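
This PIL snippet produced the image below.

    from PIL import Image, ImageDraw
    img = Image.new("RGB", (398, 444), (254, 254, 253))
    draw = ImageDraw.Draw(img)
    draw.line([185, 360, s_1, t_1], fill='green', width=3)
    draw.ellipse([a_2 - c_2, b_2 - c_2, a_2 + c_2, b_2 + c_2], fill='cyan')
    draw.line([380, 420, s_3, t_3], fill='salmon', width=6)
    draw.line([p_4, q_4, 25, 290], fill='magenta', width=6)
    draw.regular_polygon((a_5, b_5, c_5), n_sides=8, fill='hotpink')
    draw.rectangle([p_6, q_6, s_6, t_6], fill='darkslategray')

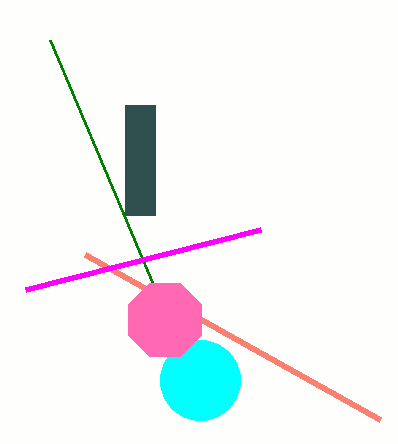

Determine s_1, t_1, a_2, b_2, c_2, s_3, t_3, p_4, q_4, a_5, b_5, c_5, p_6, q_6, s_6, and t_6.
s_1 = 50; t_1 = 40; a_2 = 200; b_2 = 380; c_2 = 40; s_3 = 85; t_3 = 255; p_4 = 260; q_4 = 230; a_5 = 165; b_5 = 320; c_5 = 40; p_6 = 125; q_6 = 105; s_6 = 155; t_6 = 215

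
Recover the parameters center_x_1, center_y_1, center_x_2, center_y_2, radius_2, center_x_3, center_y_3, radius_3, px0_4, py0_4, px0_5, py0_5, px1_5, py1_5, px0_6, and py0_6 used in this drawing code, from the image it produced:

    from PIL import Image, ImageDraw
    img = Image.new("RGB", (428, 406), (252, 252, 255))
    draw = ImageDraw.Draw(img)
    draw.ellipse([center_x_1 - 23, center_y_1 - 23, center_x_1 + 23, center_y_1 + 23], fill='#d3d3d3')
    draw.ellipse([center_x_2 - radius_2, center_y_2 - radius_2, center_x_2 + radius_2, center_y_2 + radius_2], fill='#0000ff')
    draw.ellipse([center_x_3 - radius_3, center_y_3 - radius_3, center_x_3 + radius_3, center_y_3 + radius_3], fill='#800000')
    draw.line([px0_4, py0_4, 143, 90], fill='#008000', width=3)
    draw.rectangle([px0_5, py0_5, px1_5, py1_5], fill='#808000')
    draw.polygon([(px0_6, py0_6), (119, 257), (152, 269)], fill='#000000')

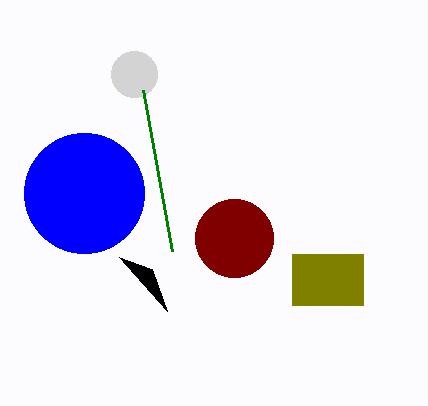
center_x_1 = 134, center_y_1 = 74, center_x_2 = 84, center_y_2 = 193, radius_2 = 60, center_x_3 = 234, center_y_3 = 238, radius_3 = 39, px0_4 = 172, py0_4 = 251, px0_5 = 292, py0_5 = 254, px1_5 = 363, py1_5 = 305, px0_6 = 167, py0_6 = 311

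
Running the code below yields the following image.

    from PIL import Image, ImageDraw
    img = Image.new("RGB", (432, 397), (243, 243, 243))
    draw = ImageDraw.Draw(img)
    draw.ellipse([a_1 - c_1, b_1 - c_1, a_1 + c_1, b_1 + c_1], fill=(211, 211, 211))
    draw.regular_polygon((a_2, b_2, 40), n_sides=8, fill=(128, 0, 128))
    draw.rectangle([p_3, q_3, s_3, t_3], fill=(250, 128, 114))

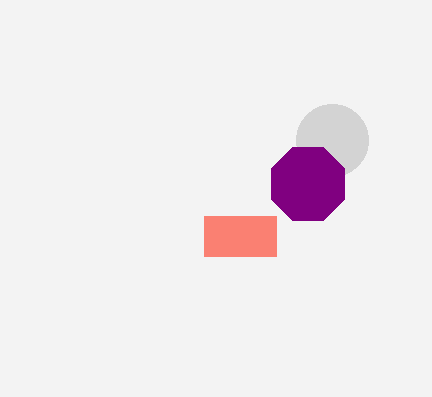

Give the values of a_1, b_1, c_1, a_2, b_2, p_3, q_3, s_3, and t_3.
a_1 = 332
b_1 = 140
c_1 = 36
a_2 = 308
b_2 = 184
p_3 = 204
q_3 = 216
s_3 = 276
t_3 = 256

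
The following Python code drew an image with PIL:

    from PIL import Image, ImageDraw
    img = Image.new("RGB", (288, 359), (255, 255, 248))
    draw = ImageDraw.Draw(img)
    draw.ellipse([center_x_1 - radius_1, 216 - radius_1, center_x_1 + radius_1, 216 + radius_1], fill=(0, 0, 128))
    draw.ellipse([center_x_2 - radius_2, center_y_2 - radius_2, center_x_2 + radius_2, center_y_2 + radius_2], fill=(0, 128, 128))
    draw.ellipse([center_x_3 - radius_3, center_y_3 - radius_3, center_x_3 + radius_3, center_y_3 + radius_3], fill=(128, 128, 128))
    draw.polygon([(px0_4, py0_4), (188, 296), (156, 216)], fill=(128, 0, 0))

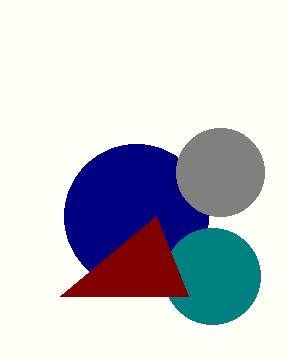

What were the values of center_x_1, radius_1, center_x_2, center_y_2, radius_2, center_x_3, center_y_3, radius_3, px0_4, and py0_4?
center_x_1 = 136
radius_1 = 72
center_x_2 = 212
center_y_2 = 276
radius_2 = 48
center_x_3 = 220
center_y_3 = 172
radius_3 = 44
px0_4 = 60
py0_4 = 296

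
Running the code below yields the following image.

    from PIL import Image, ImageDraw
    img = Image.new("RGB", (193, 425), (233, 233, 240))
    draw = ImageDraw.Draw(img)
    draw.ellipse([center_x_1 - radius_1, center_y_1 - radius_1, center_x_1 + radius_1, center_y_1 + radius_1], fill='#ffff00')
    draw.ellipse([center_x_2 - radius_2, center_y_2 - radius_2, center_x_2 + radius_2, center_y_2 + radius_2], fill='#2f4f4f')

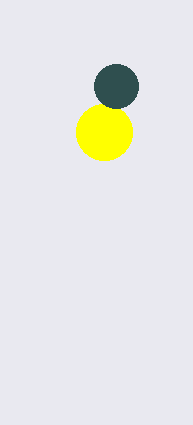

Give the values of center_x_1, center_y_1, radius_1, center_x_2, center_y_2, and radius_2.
center_x_1 = 104
center_y_1 = 132
radius_1 = 28
center_x_2 = 116
center_y_2 = 86
radius_2 = 22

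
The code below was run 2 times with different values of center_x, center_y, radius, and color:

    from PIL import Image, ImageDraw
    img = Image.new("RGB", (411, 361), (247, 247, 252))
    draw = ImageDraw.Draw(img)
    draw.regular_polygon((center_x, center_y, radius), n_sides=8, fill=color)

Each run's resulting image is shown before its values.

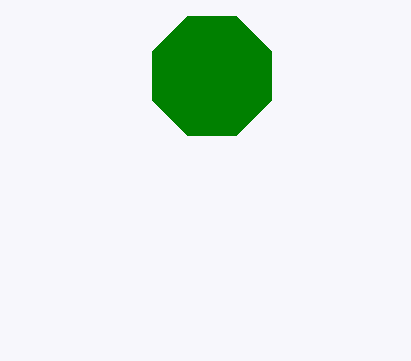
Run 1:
center_x = 212
center_y = 76
radius = 64
color = 'green'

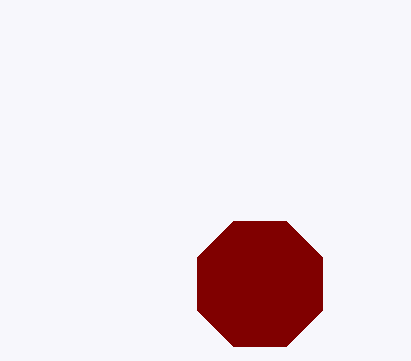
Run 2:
center_x = 260; center_y = 284; radius = 68; color = 'maroon'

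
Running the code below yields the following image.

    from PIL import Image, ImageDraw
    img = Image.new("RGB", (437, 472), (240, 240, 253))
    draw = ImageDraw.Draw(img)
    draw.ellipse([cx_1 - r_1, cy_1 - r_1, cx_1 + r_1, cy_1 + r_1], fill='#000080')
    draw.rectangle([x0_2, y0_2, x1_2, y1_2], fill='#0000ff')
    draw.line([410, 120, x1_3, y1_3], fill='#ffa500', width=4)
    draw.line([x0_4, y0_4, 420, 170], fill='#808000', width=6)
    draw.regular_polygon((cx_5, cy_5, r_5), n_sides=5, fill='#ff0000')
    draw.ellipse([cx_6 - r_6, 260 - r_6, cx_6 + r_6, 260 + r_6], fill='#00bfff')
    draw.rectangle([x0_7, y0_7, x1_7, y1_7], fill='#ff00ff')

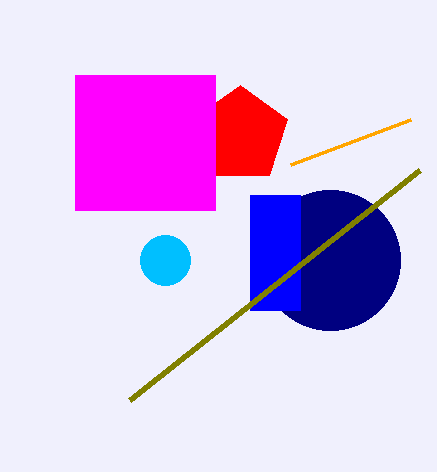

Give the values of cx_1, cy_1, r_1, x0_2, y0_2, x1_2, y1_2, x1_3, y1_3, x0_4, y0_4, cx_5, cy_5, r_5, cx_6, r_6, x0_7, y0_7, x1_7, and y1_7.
cx_1 = 330
cy_1 = 260
r_1 = 70
x0_2 = 250
y0_2 = 195
x1_2 = 300
y1_2 = 310
x1_3 = 290
y1_3 = 165
x0_4 = 130
y0_4 = 400
cx_5 = 240
cy_5 = 135
r_5 = 50
cx_6 = 165
r_6 = 25
x0_7 = 75
y0_7 = 75
x1_7 = 215
y1_7 = 210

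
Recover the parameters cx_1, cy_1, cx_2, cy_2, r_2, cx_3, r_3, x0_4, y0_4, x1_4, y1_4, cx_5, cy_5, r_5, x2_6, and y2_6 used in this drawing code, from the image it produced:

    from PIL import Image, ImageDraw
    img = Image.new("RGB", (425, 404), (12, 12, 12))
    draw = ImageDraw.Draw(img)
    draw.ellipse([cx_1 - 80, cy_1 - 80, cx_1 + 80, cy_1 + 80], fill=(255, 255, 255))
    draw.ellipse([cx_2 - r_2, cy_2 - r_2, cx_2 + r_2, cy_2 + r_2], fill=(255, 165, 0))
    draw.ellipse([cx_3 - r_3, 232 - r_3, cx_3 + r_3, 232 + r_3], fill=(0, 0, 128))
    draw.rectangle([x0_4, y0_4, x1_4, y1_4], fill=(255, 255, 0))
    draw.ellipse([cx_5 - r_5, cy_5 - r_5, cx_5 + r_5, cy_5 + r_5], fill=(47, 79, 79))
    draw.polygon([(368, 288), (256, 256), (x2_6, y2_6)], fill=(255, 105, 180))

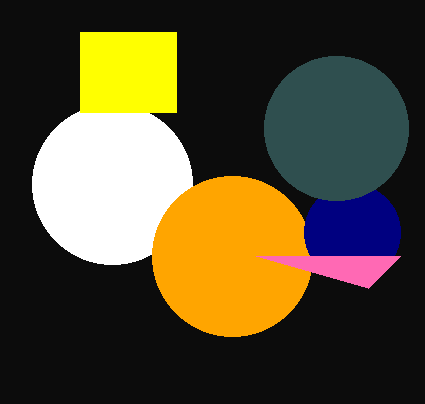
cx_1 = 112, cy_1 = 184, cx_2 = 232, cy_2 = 256, r_2 = 80, cx_3 = 352, r_3 = 48, x0_4 = 80, y0_4 = 32, x1_4 = 176, y1_4 = 112, cx_5 = 336, cy_5 = 128, r_5 = 72, x2_6 = 400, y2_6 = 256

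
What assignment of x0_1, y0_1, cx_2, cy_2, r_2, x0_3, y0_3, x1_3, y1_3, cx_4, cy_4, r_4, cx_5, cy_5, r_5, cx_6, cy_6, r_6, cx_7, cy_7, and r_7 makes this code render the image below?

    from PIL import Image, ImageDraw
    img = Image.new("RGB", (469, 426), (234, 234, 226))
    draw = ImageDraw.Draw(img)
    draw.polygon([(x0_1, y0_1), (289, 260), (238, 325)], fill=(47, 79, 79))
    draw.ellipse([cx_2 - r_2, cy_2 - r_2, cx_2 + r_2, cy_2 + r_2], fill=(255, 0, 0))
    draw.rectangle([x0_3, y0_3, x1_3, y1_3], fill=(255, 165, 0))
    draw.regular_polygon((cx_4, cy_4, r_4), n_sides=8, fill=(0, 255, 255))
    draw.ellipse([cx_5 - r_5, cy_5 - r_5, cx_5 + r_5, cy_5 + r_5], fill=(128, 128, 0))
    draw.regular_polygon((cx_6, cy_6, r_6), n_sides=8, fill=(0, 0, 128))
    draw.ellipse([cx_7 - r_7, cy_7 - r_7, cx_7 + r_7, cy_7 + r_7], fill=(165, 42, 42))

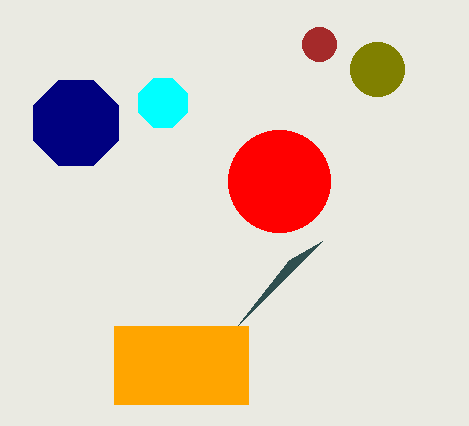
x0_1 = 322, y0_1 = 241, cx_2 = 279, cy_2 = 181, r_2 = 51, x0_3 = 114, y0_3 = 326, x1_3 = 248, y1_3 = 404, cx_4 = 163, cy_4 = 103, r_4 = 26, cx_5 = 377, cy_5 = 69, r_5 = 27, cx_6 = 76, cy_6 = 123, r_6 = 46, cx_7 = 319, cy_7 = 44, r_7 = 17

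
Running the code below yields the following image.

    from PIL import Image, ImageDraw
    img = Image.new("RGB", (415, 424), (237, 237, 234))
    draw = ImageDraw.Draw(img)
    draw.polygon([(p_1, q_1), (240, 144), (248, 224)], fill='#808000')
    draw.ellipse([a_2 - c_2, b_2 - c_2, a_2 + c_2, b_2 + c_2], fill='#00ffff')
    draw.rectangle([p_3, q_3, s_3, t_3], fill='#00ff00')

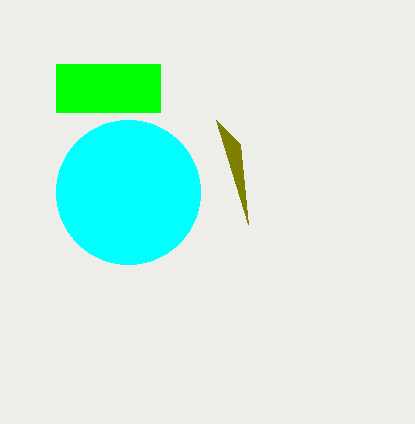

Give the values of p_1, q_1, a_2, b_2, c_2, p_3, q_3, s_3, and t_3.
p_1 = 216, q_1 = 120, a_2 = 128, b_2 = 192, c_2 = 72, p_3 = 56, q_3 = 64, s_3 = 160, t_3 = 112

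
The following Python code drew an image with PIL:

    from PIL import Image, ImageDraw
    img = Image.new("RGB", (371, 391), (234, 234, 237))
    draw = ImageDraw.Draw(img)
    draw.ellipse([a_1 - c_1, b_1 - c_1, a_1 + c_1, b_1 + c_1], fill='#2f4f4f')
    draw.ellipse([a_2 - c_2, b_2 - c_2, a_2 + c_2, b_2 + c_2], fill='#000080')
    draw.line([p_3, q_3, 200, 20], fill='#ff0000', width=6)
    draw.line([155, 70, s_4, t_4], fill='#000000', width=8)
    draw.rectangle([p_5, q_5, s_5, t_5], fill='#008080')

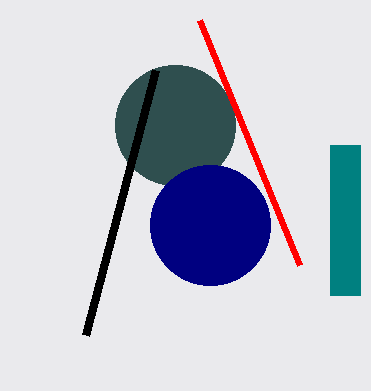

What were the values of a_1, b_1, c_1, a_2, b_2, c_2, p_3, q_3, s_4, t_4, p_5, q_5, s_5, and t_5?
a_1 = 175; b_1 = 125; c_1 = 60; a_2 = 210; b_2 = 225; c_2 = 60; p_3 = 300; q_3 = 265; s_4 = 85; t_4 = 335; p_5 = 330; q_5 = 145; s_5 = 360; t_5 = 295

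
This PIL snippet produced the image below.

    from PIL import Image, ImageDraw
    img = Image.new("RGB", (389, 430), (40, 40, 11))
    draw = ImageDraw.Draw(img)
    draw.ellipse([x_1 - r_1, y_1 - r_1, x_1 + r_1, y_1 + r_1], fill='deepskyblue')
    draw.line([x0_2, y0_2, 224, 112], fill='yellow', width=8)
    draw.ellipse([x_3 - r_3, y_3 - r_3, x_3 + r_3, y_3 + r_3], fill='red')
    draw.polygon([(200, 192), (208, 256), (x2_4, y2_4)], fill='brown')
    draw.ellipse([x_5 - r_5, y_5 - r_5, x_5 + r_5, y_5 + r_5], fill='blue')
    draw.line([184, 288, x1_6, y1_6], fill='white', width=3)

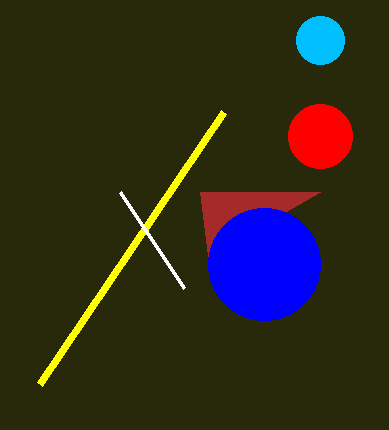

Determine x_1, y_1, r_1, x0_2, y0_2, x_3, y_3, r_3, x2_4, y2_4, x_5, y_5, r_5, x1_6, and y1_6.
x_1 = 320; y_1 = 40; r_1 = 24; x0_2 = 40; y0_2 = 384; x_3 = 320; y_3 = 136; r_3 = 32; x2_4 = 320; y2_4 = 192; x_5 = 264; y_5 = 264; r_5 = 56; x1_6 = 120; y1_6 = 192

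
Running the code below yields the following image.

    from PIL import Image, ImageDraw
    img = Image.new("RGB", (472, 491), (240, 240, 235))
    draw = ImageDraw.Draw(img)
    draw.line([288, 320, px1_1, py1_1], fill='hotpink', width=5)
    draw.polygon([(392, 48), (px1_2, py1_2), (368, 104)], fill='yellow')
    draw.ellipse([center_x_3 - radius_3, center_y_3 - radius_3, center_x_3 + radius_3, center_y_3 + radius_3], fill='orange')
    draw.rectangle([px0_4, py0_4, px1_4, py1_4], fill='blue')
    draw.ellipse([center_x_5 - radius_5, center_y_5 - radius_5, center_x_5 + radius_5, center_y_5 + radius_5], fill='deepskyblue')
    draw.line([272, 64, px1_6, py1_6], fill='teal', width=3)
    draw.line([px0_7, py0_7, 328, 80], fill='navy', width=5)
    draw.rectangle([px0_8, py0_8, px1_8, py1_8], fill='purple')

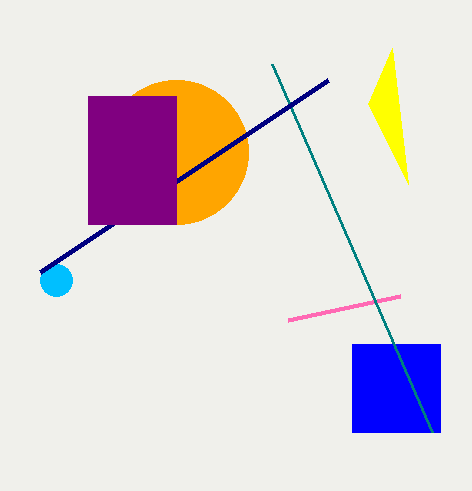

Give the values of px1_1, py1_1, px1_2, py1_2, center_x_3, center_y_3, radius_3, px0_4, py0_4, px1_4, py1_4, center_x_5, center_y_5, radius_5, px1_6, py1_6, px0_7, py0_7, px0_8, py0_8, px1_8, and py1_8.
px1_1 = 400
py1_1 = 296
px1_2 = 408
py1_2 = 184
center_x_3 = 176
center_y_3 = 152
radius_3 = 72
px0_4 = 352
py0_4 = 344
px1_4 = 440
py1_4 = 432
center_x_5 = 56
center_y_5 = 280
radius_5 = 16
px1_6 = 432
py1_6 = 432
px0_7 = 40
py0_7 = 272
px0_8 = 88
py0_8 = 96
px1_8 = 176
py1_8 = 224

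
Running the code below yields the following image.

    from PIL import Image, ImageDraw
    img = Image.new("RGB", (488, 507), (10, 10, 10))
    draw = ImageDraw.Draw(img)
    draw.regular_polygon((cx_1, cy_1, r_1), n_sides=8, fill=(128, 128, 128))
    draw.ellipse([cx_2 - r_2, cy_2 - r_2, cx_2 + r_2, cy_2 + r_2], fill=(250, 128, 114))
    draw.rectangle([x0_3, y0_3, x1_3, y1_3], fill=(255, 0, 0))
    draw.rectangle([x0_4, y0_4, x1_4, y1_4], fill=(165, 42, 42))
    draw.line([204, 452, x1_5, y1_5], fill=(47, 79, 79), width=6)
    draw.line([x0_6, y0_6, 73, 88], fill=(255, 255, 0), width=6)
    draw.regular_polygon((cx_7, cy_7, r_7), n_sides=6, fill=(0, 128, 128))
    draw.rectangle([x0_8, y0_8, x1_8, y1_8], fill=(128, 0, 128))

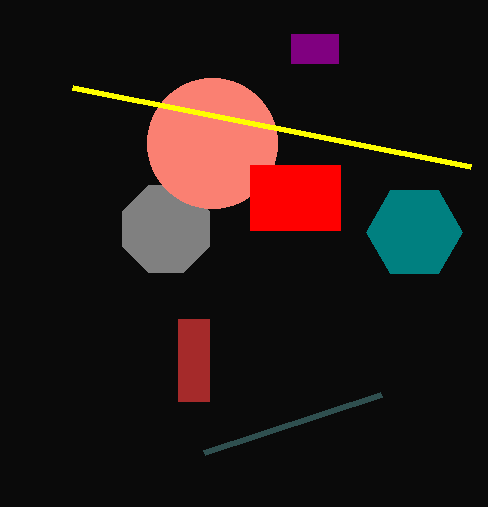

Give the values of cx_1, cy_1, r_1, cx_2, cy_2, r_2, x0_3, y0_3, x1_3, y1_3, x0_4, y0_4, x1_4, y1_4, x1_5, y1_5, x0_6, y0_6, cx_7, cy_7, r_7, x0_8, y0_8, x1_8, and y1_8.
cx_1 = 166, cy_1 = 229, r_1 = 47, cx_2 = 212, cy_2 = 143, r_2 = 65, x0_3 = 250, y0_3 = 165, x1_3 = 340, y1_3 = 230, x0_4 = 178, y0_4 = 319, x1_4 = 209, y1_4 = 401, x1_5 = 381, y1_5 = 394, x0_6 = 471, y0_6 = 167, cx_7 = 414, cy_7 = 232, r_7 = 48, x0_8 = 291, y0_8 = 34, x1_8 = 338, y1_8 = 63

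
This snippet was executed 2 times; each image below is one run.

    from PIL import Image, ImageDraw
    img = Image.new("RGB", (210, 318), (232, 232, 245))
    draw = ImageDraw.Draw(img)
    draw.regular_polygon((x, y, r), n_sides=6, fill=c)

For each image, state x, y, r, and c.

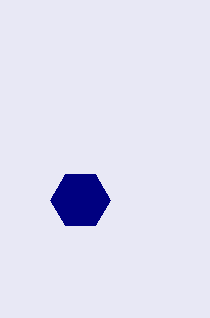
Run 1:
x = 80
y = 200
r = 30
c = 'navy'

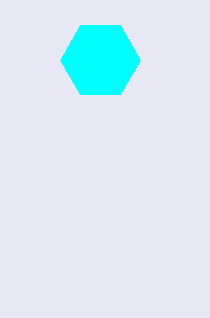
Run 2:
x = 100
y = 60
r = 40
c = 'cyan'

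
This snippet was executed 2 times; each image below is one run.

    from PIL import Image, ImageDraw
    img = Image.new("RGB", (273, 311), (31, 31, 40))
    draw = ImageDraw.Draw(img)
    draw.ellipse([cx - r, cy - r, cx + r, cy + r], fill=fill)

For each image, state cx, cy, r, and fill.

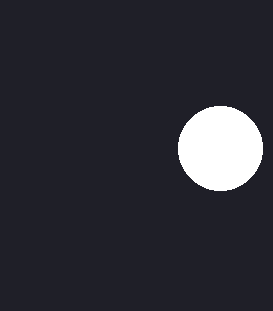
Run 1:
cx = 220, cy = 148, r = 42, fill = 'white'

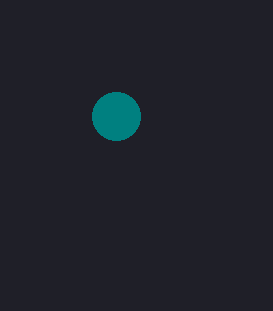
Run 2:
cx = 116
cy = 116
r = 24
fill = 'teal'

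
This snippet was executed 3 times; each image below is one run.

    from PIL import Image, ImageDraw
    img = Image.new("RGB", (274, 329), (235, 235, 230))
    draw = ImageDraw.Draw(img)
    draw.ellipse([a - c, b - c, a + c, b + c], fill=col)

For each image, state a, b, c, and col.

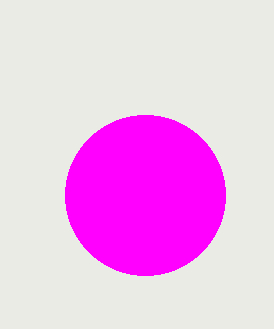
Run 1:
a = 145, b = 195, c = 80, col = 'magenta'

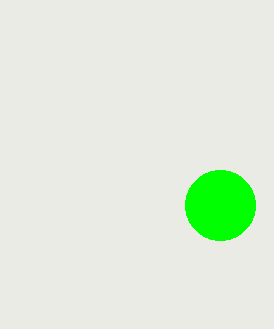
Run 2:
a = 220, b = 205, c = 35, col = 'lime'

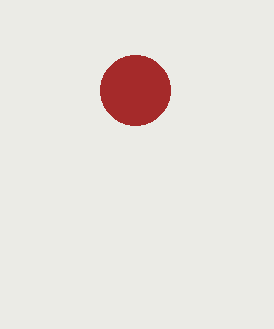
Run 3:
a = 135
b = 90
c = 35
col = 'brown'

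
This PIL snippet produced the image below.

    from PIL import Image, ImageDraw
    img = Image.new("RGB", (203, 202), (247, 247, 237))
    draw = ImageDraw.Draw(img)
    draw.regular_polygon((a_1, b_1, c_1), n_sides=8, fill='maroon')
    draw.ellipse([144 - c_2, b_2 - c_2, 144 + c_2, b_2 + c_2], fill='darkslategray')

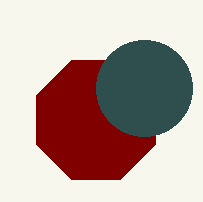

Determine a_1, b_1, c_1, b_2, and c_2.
a_1 = 96
b_1 = 120
c_1 = 64
b_2 = 88
c_2 = 48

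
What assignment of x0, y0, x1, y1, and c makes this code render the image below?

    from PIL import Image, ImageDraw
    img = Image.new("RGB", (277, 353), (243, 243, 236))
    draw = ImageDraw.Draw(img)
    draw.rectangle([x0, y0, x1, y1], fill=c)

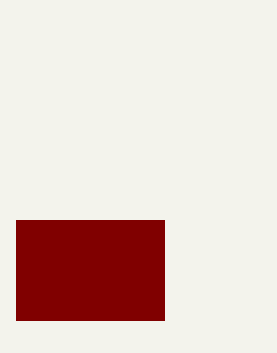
x0 = 16; y0 = 220; x1 = 164; y1 = 320; c = 'maroon'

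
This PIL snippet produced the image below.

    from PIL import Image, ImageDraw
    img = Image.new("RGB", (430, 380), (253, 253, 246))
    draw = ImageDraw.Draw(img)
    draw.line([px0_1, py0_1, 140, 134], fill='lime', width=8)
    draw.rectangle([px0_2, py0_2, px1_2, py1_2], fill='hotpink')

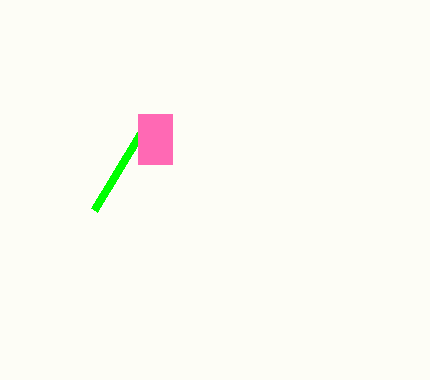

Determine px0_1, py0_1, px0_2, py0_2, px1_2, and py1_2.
px0_1 = 94
py0_1 = 210
px0_2 = 138
py0_2 = 114
px1_2 = 172
py1_2 = 164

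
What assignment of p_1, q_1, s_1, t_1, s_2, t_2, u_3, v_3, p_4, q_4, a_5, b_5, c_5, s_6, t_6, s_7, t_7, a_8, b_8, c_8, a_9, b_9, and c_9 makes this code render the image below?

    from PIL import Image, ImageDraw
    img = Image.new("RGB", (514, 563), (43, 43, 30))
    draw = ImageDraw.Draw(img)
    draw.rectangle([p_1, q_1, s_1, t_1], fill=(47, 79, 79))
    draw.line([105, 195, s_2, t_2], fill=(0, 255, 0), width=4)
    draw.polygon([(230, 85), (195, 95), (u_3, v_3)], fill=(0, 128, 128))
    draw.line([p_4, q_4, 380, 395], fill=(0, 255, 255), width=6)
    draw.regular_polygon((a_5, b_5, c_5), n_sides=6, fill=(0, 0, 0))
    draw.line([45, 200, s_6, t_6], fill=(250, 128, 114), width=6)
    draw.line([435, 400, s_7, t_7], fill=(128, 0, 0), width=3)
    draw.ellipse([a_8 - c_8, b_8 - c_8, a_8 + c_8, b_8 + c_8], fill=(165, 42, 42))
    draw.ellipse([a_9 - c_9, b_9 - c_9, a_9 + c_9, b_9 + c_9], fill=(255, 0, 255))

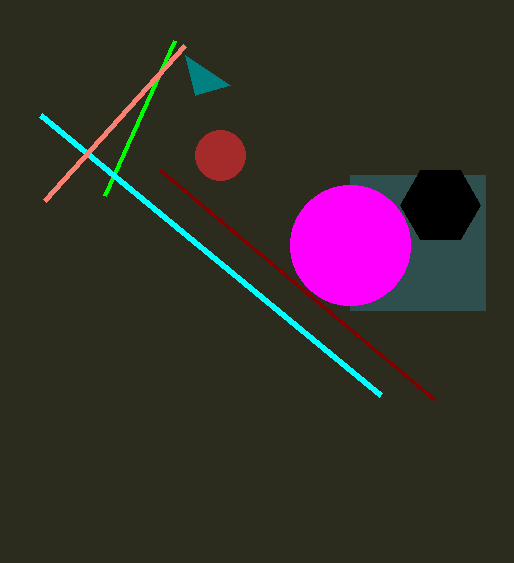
p_1 = 350
q_1 = 175
s_1 = 485
t_1 = 310
s_2 = 175
t_2 = 40
u_3 = 185
v_3 = 55
p_4 = 40
q_4 = 115
a_5 = 440
b_5 = 205
c_5 = 40
s_6 = 185
t_6 = 45
s_7 = 160
t_7 = 170
a_8 = 220
b_8 = 155
c_8 = 25
a_9 = 350
b_9 = 245
c_9 = 60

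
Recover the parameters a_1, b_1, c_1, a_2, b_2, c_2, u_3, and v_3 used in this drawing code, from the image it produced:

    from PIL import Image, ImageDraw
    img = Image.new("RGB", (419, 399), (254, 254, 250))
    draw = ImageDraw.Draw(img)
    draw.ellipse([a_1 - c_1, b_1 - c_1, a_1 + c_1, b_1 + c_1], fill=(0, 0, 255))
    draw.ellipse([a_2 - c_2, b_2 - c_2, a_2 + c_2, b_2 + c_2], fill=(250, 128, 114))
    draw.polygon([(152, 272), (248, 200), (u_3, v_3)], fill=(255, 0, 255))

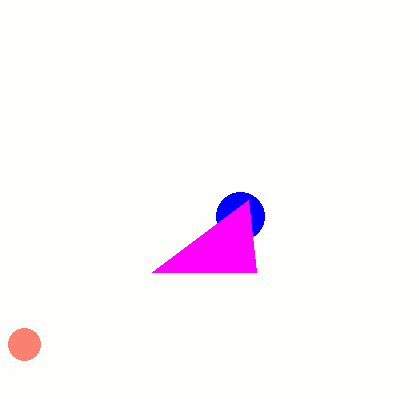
a_1 = 240, b_1 = 216, c_1 = 24, a_2 = 24, b_2 = 344, c_2 = 16, u_3 = 256, v_3 = 272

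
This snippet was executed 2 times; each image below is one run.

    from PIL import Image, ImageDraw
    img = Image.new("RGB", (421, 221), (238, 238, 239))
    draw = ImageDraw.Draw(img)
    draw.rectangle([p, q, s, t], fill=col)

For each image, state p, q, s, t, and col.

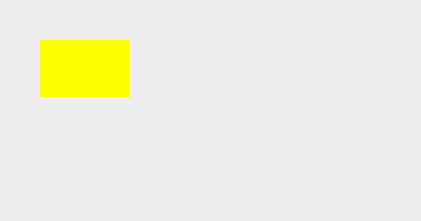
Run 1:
p = 40; q = 40; s = 128; t = 96; col = 'yellow'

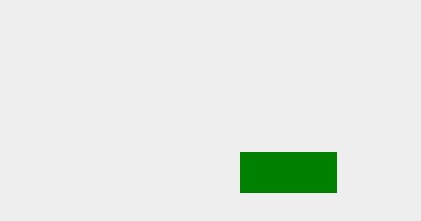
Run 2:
p = 240, q = 152, s = 336, t = 192, col = 'green'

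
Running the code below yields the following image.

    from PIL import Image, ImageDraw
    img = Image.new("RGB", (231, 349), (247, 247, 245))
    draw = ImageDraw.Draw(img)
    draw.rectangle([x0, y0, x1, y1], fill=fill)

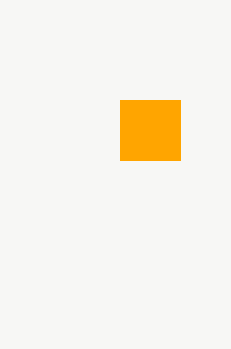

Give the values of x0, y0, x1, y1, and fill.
x0 = 120
y0 = 100
x1 = 180
y1 = 160
fill = 'orange'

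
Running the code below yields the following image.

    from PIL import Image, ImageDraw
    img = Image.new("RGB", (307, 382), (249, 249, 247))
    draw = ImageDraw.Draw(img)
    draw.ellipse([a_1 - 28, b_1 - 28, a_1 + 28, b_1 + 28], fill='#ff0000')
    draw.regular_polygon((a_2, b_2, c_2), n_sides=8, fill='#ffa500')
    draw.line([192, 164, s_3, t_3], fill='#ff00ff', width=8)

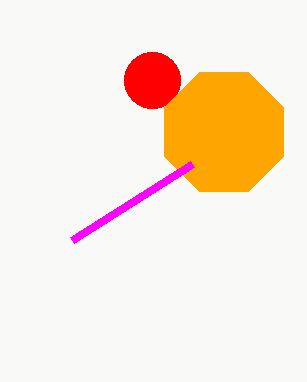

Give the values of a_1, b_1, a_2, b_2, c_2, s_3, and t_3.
a_1 = 152
b_1 = 80
a_2 = 224
b_2 = 132
c_2 = 64
s_3 = 72
t_3 = 240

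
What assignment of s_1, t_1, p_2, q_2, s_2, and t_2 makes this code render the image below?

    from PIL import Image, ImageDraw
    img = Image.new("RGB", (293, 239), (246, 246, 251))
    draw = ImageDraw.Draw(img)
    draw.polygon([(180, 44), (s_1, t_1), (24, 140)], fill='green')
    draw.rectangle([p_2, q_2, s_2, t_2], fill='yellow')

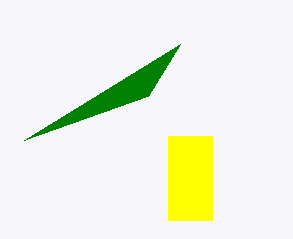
s_1 = 148
t_1 = 96
p_2 = 168
q_2 = 136
s_2 = 212
t_2 = 220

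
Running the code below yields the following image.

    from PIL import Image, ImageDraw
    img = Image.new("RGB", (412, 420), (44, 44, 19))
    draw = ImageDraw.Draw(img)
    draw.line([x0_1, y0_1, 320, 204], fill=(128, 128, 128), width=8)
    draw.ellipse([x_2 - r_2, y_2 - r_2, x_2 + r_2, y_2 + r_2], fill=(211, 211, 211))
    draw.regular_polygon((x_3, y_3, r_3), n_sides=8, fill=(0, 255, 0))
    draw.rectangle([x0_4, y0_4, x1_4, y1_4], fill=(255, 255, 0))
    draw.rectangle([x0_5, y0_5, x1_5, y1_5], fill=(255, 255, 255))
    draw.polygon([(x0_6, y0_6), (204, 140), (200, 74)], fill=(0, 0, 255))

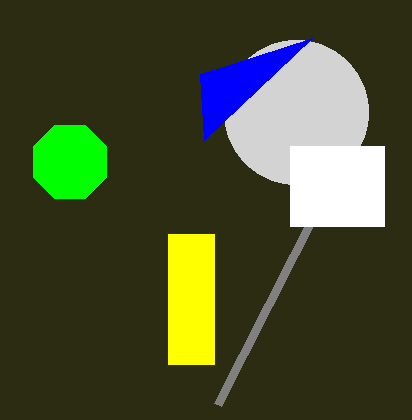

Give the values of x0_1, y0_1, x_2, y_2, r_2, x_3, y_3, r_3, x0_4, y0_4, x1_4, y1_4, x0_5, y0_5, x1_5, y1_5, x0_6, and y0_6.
x0_1 = 218, y0_1 = 404, x_2 = 296, y_2 = 112, r_2 = 72, x_3 = 70, y_3 = 162, r_3 = 40, x0_4 = 168, y0_4 = 234, x1_4 = 214, y1_4 = 364, x0_5 = 290, y0_5 = 146, x1_5 = 384, y1_5 = 226, x0_6 = 312, y0_6 = 38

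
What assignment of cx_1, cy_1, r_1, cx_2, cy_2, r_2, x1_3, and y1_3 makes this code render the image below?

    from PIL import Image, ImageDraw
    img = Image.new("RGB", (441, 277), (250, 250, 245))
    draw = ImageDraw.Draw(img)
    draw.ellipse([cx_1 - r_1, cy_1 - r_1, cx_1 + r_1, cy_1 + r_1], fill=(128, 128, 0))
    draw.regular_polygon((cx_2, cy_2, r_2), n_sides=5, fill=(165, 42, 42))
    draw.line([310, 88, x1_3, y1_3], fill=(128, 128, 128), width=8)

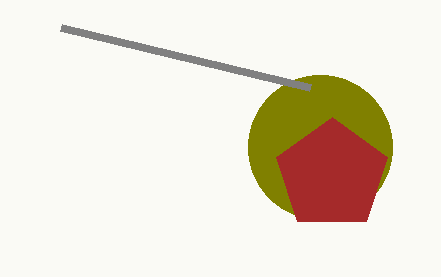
cx_1 = 320, cy_1 = 147, r_1 = 72, cx_2 = 332, cy_2 = 175, r_2 = 58, x1_3 = 61, y1_3 = 28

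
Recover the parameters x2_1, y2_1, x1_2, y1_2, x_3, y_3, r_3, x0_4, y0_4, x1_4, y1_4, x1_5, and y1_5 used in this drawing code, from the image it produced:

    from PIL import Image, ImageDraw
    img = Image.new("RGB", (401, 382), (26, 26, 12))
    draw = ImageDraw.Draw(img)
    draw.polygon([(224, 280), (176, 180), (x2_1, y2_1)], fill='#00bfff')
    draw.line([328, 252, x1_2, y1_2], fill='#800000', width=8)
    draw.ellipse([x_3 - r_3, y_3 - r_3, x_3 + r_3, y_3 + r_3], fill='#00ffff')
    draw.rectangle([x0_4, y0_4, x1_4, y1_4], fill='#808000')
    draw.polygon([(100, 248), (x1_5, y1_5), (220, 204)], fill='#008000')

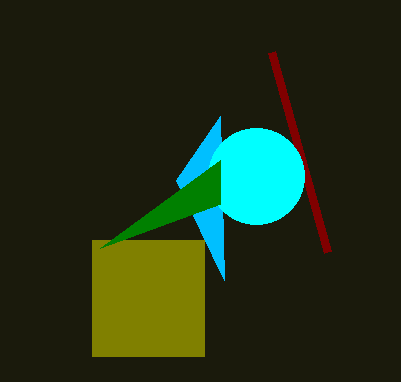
x2_1 = 220, y2_1 = 116, x1_2 = 272, y1_2 = 52, x_3 = 256, y_3 = 176, r_3 = 48, x0_4 = 92, y0_4 = 240, x1_4 = 204, y1_4 = 356, x1_5 = 220, y1_5 = 160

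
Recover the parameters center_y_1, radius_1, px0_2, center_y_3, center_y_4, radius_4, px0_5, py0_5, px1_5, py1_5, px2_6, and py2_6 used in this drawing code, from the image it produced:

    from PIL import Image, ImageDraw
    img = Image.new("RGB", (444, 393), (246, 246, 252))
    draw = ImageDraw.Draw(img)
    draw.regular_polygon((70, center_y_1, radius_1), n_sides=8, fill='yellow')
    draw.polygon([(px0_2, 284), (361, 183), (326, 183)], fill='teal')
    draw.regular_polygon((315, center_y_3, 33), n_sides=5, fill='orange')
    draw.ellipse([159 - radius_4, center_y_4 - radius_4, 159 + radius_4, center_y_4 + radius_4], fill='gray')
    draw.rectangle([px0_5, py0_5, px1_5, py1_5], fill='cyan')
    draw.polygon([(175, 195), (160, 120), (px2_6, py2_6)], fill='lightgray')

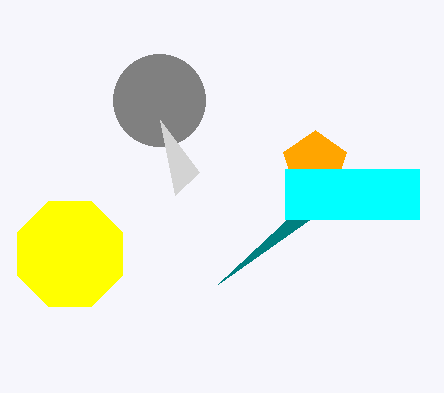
center_y_1 = 254
radius_1 = 57
px0_2 = 218
center_y_3 = 163
center_y_4 = 100
radius_4 = 46
px0_5 = 285
py0_5 = 169
px1_5 = 419
py1_5 = 219
px2_6 = 199
py2_6 = 172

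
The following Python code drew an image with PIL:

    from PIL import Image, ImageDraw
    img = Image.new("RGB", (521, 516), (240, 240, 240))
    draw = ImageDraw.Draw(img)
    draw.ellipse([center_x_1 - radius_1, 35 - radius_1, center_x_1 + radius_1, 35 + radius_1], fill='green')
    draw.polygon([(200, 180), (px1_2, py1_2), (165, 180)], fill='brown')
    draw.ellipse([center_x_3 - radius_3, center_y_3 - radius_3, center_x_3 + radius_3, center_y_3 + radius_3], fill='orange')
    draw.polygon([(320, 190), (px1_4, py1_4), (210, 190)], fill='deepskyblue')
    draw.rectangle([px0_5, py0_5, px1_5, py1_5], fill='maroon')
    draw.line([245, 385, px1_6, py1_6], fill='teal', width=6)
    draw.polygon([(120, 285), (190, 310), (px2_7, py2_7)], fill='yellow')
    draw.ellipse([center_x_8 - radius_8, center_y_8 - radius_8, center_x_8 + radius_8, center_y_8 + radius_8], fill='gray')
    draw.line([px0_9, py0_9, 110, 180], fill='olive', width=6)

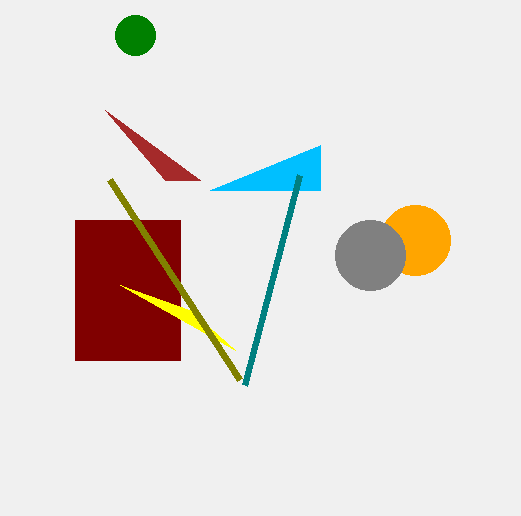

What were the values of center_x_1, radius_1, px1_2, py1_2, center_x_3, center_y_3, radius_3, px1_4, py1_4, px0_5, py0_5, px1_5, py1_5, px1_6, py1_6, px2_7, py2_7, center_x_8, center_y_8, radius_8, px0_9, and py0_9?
center_x_1 = 135; radius_1 = 20; px1_2 = 105; py1_2 = 110; center_x_3 = 415; center_y_3 = 240; radius_3 = 35; px1_4 = 320; py1_4 = 145; px0_5 = 75; py0_5 = 220; px1_5 = 180; py1_5 = 360; px1_6 = 300; py1_6 = 175; px2_7 = 235; py2_7 = 350; center_x_8 = 370; center_y_8 = 255; radius_8 = 35; px0_9 = 240; py0_9 = 380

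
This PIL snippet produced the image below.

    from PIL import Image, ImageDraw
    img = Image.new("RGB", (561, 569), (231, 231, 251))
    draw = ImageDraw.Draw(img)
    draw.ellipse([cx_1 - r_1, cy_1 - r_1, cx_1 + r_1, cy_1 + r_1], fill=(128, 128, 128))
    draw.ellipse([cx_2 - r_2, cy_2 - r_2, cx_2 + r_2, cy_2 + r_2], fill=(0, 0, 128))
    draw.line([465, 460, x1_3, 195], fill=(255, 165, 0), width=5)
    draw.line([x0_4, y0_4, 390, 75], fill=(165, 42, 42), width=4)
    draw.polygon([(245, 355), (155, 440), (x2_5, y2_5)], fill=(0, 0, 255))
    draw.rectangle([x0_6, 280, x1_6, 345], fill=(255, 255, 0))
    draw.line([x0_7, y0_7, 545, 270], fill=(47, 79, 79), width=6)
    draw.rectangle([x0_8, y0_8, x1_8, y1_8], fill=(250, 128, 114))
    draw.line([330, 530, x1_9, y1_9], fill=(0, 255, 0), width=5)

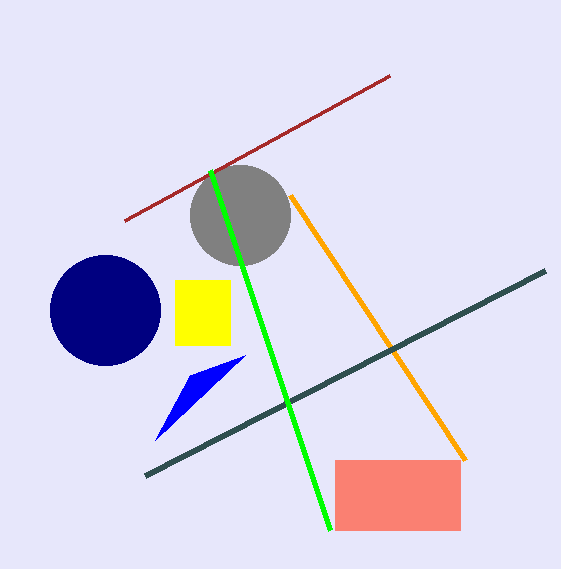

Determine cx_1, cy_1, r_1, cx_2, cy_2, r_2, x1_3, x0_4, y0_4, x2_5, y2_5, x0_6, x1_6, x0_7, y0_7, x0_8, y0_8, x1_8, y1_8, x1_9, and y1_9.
cx_1 = 240, cy_1 = 215, r_1 = 50, cx_2 = 105, cy_2 = 310, r_2 = 55, x1_3 = 290, x0_4 = 125, y0_4 = 220, x2_5 = 190, y2_5 = 375, x0_6 = 175, x1_6 = 230, x0_7 = 145, y0_7 = 475, x0_8 = 335, y0_8 = 460, x1_8 = 460, y1_8 = 530, x1_9 = 210, y1_9 = 170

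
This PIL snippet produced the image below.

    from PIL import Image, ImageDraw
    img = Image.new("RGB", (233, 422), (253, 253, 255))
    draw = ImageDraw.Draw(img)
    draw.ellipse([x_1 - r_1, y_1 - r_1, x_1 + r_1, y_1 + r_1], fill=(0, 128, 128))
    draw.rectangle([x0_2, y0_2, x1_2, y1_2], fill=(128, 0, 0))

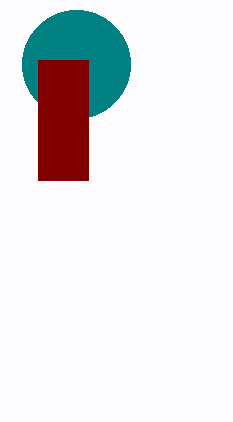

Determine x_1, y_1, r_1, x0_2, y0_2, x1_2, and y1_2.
x_1 = 76
y_1 = 64
r_1 = 54
x0_2 = 38
y0_2 = 60
x1_2 = 88
y1_2 = 180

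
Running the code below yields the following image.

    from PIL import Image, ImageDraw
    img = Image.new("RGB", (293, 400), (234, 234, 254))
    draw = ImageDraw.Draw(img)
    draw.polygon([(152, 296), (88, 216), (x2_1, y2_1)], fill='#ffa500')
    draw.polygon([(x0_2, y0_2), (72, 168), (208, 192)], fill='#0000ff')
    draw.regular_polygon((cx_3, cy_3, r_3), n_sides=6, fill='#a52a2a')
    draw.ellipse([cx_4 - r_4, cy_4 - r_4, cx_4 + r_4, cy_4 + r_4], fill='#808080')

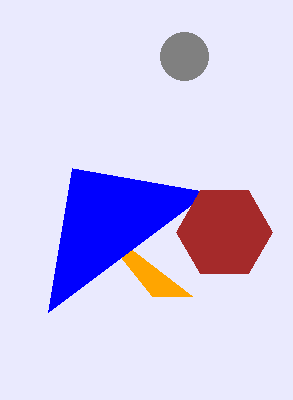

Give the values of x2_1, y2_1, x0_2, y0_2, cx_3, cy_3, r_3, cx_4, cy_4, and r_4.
x2_1 = 192, y2_1 = 296, x0_2 = 48, y0_2 = 312, cx_3 = 224, cy_3 = 232, r_3 = 48, cx_4 = 184, cy_4 = 56, r_4 = 24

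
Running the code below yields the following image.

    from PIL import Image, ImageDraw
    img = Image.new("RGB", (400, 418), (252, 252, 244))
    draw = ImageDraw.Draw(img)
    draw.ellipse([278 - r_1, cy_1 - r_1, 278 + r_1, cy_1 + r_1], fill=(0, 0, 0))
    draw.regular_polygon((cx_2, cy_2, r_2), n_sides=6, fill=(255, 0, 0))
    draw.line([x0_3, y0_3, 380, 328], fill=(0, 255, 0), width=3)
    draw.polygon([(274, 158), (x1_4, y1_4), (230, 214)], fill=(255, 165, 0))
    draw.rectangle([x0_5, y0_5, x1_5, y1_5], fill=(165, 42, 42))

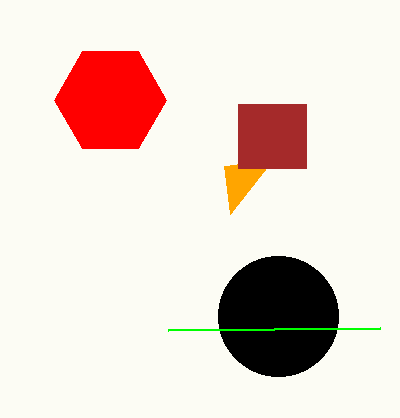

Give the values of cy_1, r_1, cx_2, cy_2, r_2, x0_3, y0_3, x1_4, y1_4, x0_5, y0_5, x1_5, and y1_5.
cy_1 = 316; r_1 = 60; cx_2 = 110; cy_2 = 100; r_2 = 56; x0_3 = 168; y0_3 = 330; x1_4 = 224; y1_4 = 166; x0_5 = 238; y0_5 = 104; x1_5 = 306; y1_5 = 168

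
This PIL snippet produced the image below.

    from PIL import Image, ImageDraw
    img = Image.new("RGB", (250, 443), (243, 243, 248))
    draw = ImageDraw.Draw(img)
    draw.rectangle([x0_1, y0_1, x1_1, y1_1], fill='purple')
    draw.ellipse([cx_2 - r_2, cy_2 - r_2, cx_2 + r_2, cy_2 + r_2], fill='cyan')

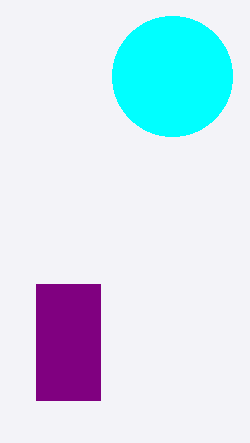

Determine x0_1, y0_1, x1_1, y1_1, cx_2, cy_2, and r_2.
x0_1 = 36
y0_1 = 284
x1_1 = 100
y1_1 = 400
cx_2 = 172
cy_2 = 76
r_2 = 60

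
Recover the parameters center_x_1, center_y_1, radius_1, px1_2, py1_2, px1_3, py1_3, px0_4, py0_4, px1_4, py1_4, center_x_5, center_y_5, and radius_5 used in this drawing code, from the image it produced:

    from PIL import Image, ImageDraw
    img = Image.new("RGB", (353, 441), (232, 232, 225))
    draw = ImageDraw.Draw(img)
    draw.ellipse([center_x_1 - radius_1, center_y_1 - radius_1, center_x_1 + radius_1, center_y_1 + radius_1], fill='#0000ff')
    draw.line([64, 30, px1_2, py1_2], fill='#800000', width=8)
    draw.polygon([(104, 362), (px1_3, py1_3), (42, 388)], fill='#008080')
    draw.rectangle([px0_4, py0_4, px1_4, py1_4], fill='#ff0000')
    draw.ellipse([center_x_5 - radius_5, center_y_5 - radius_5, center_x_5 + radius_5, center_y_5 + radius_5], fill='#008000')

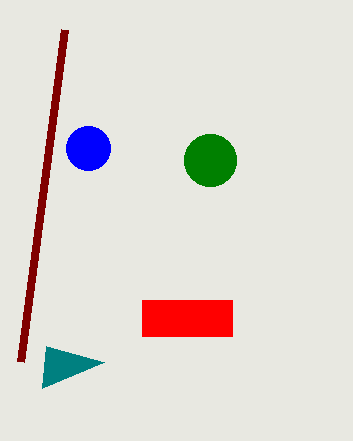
center_x_1 = 88, center_y_1 = 148, radius_1 = 22, px1_2 = 20, py1_2 = 362, px1_3 = 46, py1_3 = 346, px0_4 = 142, py0_4 = 300, px1_4 = 232, py1_4 = 336, center_x_5 = 210, center_y_5 = 160, radius_5 = 26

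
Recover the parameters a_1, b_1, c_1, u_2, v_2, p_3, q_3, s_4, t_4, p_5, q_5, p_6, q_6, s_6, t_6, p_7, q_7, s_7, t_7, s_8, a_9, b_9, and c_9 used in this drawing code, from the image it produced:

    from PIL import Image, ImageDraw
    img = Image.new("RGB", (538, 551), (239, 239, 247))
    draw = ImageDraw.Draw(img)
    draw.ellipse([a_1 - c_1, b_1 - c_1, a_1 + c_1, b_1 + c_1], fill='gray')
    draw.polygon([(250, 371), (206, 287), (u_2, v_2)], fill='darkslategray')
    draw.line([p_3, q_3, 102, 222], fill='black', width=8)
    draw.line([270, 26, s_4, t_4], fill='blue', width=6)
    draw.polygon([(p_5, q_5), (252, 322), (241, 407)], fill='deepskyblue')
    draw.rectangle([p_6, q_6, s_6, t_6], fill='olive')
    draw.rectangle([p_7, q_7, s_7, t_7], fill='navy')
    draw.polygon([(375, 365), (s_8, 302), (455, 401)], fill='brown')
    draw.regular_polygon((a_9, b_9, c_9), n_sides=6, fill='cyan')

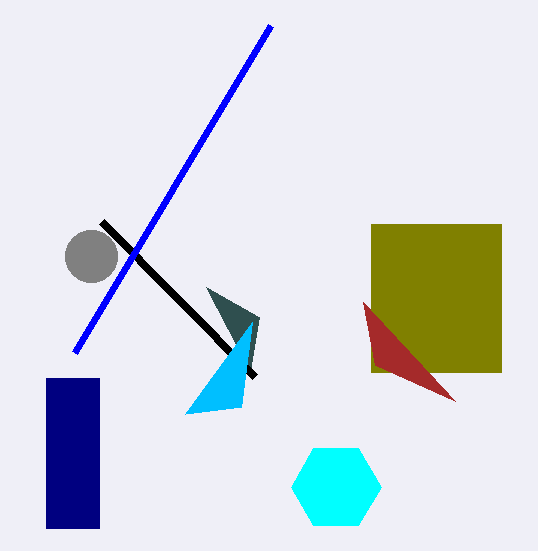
a_1 = 91, b_1 = 256, c_1 = 26, u_2 = 259, v_2 = 317, p_3 = 255, q_3 = 377, s_4 = 74, t_4 = 353, p_5 = 185, q_5 = 414, p_6 = 371, q_6 = 224, s_6 = 501, t_6 = 372, p_7 = 46, q_7 = 378, s_7 = 99, t_7 = 528, s_8 = 363, a_9 = 336, b_9 = 487, c_9 = 45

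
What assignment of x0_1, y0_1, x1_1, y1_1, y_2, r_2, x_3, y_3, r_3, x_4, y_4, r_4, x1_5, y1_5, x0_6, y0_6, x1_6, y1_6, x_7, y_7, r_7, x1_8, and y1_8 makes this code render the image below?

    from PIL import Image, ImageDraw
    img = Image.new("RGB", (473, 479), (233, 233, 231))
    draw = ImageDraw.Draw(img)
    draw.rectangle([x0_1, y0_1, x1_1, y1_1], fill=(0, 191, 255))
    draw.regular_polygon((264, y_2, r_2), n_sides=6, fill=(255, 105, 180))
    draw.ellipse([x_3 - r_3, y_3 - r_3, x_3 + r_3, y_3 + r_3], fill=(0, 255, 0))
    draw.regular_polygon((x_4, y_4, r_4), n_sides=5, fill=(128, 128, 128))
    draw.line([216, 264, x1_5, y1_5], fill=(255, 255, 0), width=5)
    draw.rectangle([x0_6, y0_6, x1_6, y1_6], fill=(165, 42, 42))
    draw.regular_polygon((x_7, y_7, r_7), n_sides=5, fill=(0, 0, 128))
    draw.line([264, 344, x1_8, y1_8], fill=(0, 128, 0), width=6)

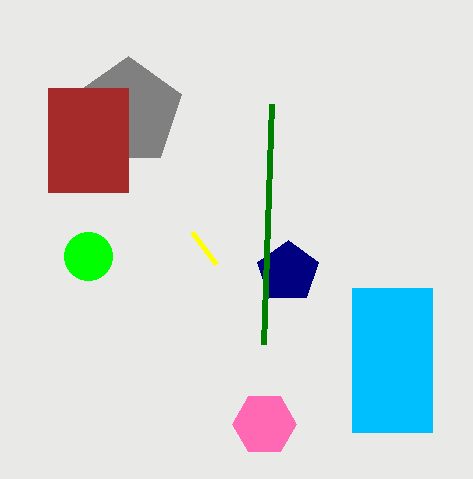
x0_1 = 352
y0_1 = 288
x1_1 = 432
y1_1 = 432
y_2 = 424
r_2 = 32
x_3 = 88
y_3 = 256
r_3 = 24
x_4 = 128
y_4 = 112
r_4 = 56
x1_5 = 192
y1_5 = 232
x0_6 = 48
y0_6 = 88
x1_6 = 128
y1_6 = 192
x_7 = 288
y_7 = 272
r_7 = 32
x1_8 = 272
y1_8 = 104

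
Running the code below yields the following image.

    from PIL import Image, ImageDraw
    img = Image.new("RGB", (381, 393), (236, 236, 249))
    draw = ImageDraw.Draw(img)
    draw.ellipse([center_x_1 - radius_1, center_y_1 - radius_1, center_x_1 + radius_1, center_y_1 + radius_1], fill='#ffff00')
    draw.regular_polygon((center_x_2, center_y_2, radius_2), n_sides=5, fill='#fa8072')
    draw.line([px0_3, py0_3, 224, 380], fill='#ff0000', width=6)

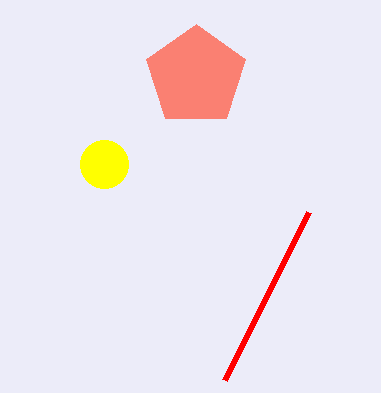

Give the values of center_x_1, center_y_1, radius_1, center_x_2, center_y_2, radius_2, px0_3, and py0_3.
center_x_1 = 104, center_y_1 = 164, radius_1 = 24, center_x_2 = 196, center_y_2 = 76, radius_2 = 52, px0_3 = 308, py0_3 = 212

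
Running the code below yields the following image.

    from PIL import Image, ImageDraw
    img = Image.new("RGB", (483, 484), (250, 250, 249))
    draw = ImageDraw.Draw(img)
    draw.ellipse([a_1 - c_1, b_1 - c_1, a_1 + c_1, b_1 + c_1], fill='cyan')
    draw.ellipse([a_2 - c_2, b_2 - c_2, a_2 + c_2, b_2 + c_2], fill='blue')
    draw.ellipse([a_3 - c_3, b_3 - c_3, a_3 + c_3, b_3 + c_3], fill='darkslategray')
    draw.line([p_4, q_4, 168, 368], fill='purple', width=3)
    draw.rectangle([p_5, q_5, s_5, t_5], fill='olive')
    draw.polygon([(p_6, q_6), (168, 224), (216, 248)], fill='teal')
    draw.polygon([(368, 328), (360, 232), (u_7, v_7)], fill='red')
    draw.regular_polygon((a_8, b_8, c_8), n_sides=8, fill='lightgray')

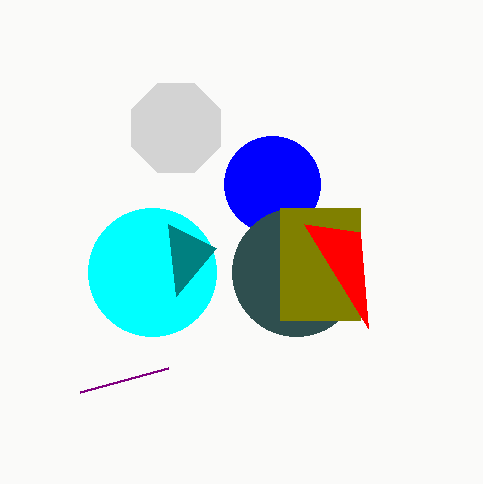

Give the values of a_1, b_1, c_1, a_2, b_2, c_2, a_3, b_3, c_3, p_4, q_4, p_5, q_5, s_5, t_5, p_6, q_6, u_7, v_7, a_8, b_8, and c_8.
a_1 = 152, b_1 = 272, c_1 = 64, a_2 = 272, b_2 = 184, c_2 = 48, a_3 = 296, b_3 = 272, c_3 = 64, p_4 = 80, q_4 = 392, p_5 = 280, q_5 = 208, s_5 = 360, t_5 = 320, p_6 = 176, q_6 = 296, u_7 = 304, v_7 = 224, a_8 = 176, b_8 = 128, c_8 = 48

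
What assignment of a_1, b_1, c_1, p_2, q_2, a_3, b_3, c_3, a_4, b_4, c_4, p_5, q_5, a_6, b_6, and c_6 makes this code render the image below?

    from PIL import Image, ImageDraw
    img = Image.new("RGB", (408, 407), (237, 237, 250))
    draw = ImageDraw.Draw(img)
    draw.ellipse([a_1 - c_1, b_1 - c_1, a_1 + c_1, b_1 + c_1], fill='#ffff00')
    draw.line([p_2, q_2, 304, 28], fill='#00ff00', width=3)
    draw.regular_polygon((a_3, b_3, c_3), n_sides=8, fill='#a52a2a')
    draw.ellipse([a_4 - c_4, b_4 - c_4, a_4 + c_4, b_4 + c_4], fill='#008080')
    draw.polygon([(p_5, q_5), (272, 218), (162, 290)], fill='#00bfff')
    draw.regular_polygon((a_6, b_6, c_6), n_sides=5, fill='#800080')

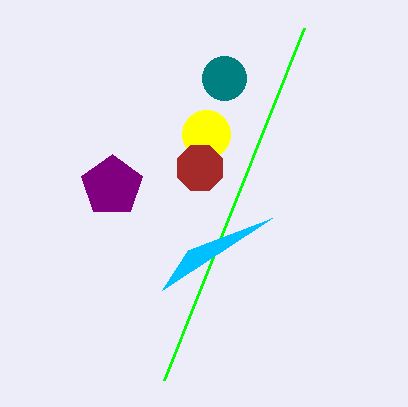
a_1 = 206, b_1 = 134, c_1 = 24, p_2 = 164, q_2 = 380, a_3 = 200, b_3 = 168, c_3 = 24, a_4 = 224, b_4 = 78, c_4 = 22, p_5 = 188, q_5 = 250, a_6 = 112, b_6 = 186, c_6 = 32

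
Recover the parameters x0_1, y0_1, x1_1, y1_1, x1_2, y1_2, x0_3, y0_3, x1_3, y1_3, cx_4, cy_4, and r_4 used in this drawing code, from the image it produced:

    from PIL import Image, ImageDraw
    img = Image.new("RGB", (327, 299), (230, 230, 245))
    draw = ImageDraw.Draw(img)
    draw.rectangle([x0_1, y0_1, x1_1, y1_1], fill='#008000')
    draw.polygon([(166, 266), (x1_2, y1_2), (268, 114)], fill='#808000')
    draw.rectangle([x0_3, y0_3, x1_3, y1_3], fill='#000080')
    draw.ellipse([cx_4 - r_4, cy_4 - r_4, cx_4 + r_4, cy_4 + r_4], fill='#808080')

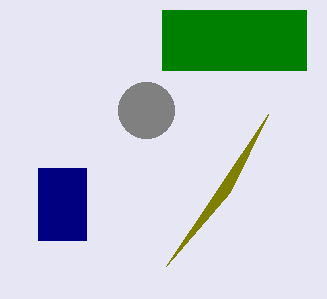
x0_1 = 162
y0_1 = 10
x1_1 = 306
y1_1 = 70
x1_2 = 230
y1_2 = 192
x0_3 = 38
y0_3 = 168
x1_3 = 86
y1_3 = 240
cx_4 = 146
cy_4 = 110
r_4 = 28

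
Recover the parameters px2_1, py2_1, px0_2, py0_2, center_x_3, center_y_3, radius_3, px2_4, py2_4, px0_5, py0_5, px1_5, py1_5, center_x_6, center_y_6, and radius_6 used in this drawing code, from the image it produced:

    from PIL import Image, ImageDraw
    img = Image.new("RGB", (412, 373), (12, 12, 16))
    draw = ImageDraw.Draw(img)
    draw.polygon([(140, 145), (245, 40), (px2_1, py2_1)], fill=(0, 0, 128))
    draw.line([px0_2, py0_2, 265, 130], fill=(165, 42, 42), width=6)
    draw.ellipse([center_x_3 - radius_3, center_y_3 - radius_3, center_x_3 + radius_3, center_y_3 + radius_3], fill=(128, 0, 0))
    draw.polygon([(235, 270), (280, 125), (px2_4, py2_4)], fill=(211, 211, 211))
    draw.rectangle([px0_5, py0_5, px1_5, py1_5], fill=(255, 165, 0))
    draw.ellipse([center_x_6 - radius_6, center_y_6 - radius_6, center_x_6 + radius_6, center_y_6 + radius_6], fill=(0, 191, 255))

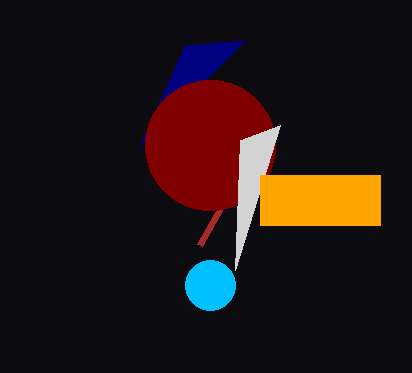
px2_1 = 185
py2_1 = 45
px0_2 = 200
py0_2 = 245
center_x_3 = 210
center_y_3 = 145
radius_3 = 65
px2_4 = 240
py2_4 = 140
px0_5 = 260
py0_5 = 175
px1_5 = 380
py1_5 = 225
center_x_6 = 210
center_y_6 = 285
radius_6 = 25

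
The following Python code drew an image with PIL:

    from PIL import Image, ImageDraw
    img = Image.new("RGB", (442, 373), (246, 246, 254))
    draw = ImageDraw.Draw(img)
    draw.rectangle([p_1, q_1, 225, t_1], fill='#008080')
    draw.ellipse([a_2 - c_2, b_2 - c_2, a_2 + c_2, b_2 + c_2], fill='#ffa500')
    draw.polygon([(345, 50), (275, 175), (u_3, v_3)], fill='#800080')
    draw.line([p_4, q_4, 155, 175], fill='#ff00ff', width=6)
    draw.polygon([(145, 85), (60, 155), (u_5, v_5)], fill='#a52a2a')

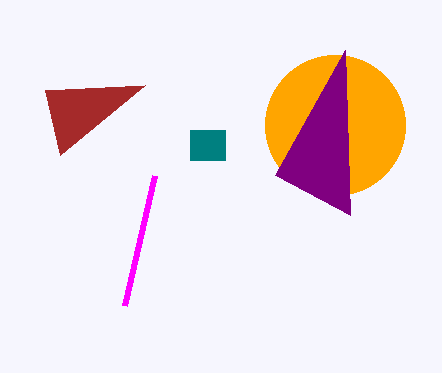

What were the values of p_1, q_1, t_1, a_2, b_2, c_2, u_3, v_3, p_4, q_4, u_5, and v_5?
p_1 = 190
q_1 = 130
t_1 = 160
a_2 = 335
b_2 = 125
c_2 = 70
u_3 = 350
v_3 = 215
p_4 = 125
q_4 = 305
u_5 = 45
v_5 = 90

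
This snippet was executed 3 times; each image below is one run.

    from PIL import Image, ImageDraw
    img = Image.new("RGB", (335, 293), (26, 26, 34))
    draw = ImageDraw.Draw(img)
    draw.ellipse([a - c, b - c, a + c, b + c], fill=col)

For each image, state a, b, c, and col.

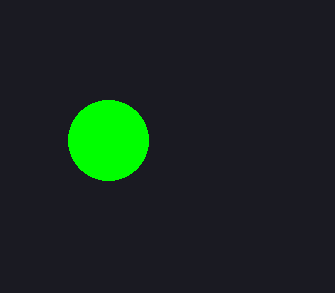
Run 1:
a = 108, b = 140, c = 40, col = 'lime'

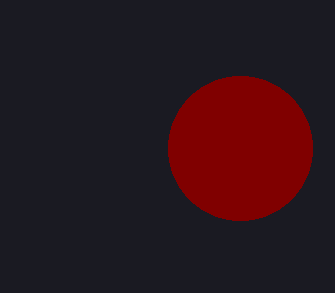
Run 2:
a = 240; b = 148; c = 72; col = 'maroon'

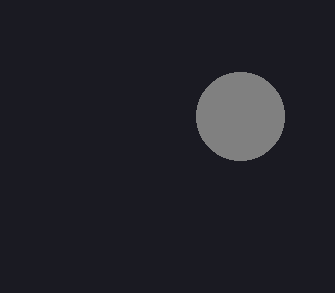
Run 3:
a = 240
b = 116
c = 44
col = 'gray'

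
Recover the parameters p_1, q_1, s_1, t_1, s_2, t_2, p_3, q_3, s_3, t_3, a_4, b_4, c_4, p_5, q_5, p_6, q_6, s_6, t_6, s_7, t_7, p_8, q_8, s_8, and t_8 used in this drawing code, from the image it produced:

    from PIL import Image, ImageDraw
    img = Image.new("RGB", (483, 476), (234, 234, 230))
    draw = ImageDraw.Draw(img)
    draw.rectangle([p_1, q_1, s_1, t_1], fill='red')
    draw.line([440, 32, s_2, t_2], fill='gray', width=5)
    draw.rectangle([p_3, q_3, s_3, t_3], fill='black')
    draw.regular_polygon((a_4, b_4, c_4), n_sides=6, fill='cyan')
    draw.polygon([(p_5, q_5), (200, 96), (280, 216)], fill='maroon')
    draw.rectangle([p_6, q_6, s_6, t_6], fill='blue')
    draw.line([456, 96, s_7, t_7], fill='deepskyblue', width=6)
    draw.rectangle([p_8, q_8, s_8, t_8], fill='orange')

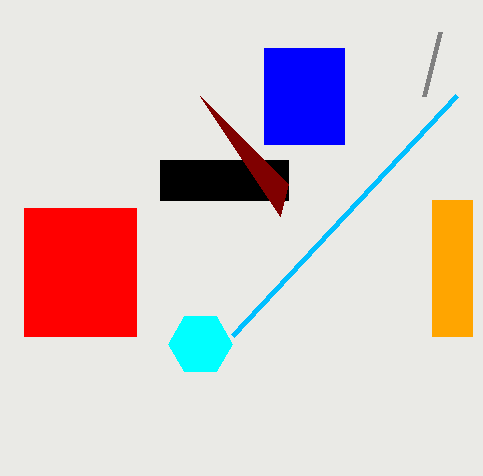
p_1 = 24
q_1 = 208
s_1 = 136
t_1 = 336
s_2 = 424
t_2 = 96
p_3 = 160
q_3 = 160
s_3 = 288
t_3 = 200
a_4 = 200
b_4 = 344
c_4 = 32
p_5 = 288
q_5 = 184
p_6 = 264
q_6 = 48
s_6 = 344
t_6 = 144
s_7 = 232
t_7 = 336
p_8 = 432
q_8 = 200
s_8 = 472
t_8 = 336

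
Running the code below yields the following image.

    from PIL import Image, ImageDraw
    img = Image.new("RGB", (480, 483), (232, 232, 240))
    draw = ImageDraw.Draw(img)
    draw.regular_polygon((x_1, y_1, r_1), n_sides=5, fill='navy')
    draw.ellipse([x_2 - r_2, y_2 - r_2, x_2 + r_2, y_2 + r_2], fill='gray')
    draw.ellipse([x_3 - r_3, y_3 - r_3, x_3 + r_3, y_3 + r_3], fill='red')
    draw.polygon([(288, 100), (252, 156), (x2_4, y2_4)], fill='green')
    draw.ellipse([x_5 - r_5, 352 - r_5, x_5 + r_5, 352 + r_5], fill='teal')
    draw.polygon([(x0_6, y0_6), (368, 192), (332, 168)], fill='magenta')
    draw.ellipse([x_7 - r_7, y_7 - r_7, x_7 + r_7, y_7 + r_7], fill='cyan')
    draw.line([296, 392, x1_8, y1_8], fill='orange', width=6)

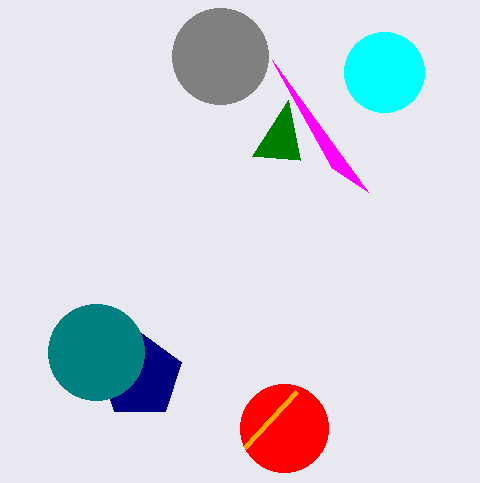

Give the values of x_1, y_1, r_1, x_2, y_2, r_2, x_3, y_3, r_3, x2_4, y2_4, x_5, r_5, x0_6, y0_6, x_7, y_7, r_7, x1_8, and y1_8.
x_1 = 140
y_1 = 376
r_1 = 44
x_2 = 220
y_2 = 56
r_2 = 48
x_3 = 284
y_3 = 428
r_3 = 44
x2_4 = 300
y2_4 = 160
x_5 = 96
r_5 = 48
x0_6 = 272
y0_6 = 60
x_7 = 384
y_7 = 72
r_7 = 40
x1_8 = 244
y1_8 = 448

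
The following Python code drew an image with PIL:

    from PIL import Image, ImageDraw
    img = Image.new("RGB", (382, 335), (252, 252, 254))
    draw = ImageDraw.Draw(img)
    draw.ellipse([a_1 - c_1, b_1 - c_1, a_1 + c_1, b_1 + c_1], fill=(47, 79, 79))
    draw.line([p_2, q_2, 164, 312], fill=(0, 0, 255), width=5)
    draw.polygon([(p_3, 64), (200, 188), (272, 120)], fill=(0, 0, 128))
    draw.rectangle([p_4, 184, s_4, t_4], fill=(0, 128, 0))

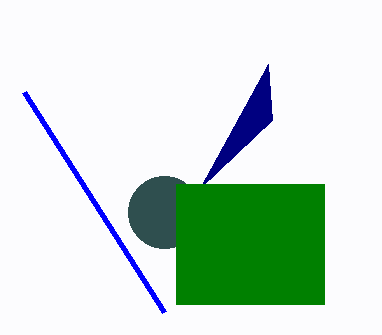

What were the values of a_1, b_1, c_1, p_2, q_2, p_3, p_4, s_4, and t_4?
a_1 = 164; b_1 = 212; c_1 = 36; p_2 = 24; q_2 = 92; p_3 = 268; p_4 = 176; s_4 = 324; t_4 = 304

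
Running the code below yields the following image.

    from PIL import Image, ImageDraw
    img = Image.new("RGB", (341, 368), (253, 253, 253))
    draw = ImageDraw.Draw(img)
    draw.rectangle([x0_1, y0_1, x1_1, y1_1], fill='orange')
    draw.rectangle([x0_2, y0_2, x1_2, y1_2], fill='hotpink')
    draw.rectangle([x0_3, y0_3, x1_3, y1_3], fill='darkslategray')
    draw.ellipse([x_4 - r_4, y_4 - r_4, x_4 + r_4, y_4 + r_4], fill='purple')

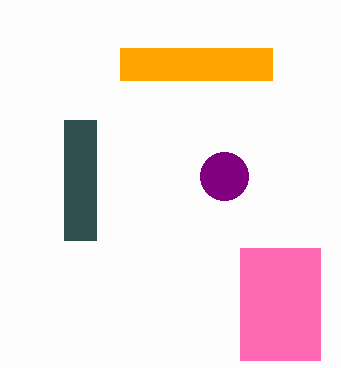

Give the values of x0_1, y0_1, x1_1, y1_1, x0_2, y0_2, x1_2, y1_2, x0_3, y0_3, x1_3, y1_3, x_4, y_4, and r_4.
x0_1 = 120; y0_1 = 48; x1_1 = 272; y1_1 = 80; x0_2 = 240; y0_2 = 248; x1_2 = 320; y1_2 = 360; x0_3 = 64; y0_3 = 120; x1_3 = 96; y1_3 = 240; x_4 = 224; y_4 = 176; r_4 = 24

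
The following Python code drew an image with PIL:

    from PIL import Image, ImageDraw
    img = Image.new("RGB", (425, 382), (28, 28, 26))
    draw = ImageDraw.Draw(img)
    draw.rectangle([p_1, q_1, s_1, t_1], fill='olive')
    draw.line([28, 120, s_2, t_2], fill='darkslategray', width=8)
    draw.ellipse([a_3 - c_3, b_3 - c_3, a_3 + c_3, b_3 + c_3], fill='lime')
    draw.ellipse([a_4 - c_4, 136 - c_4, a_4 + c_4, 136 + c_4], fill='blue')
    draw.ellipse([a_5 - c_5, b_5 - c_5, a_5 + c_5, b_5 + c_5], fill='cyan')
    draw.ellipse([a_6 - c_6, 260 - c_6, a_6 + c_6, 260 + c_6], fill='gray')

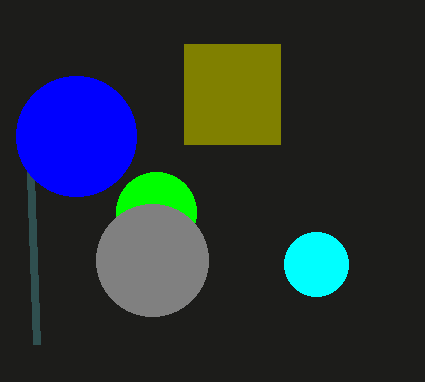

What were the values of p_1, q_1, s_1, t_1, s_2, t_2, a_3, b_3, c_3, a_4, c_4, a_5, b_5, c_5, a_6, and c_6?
p_1 = 184, q_1 = 44, s_1 = 280, t_1 = 144, s_2 = 36, t_2 = 344, a_3 = 156, b_3 = 212, c_3 = 40, a_4 = 76, c_4 = 60, a_5 = 316, b_5 = 264, c_5 = 32, a_6 = 152, c_6 = 56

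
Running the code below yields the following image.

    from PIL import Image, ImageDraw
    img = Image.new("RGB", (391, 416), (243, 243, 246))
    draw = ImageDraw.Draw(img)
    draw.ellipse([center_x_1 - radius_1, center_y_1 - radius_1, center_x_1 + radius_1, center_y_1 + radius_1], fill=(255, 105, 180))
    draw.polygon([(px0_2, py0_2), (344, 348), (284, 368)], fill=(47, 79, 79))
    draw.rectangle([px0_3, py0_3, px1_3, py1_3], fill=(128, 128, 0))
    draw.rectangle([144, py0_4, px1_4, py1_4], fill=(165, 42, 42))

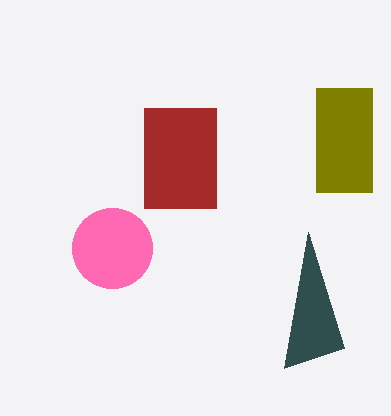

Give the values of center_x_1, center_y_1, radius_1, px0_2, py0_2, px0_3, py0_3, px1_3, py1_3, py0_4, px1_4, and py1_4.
center_x_1 = 112, center_y_1 = 248, radius_1 = 40, px0_2 = 308, py0_2 = 232, px0_3 = 316, py0_3 = 88, px1_3 = 372, py1_3 = 192, py0_4 = 108, px1_4 = 216, py1_4 = 208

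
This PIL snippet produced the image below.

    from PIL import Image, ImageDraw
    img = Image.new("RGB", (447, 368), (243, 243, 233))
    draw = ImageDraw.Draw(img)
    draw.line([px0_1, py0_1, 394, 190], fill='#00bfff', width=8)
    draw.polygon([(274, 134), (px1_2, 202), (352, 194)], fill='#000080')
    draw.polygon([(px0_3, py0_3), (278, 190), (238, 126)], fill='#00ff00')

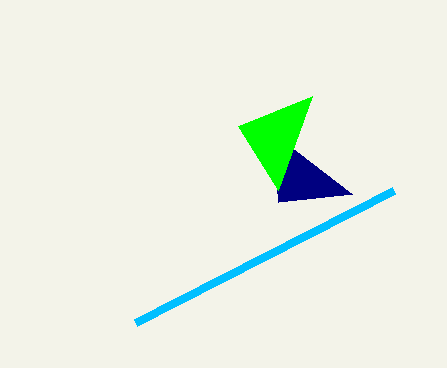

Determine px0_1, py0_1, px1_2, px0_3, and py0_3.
px0_1 = 136, py0_1 = 322, px1_2 = 278, px0_3 = 312, py0_3 = 96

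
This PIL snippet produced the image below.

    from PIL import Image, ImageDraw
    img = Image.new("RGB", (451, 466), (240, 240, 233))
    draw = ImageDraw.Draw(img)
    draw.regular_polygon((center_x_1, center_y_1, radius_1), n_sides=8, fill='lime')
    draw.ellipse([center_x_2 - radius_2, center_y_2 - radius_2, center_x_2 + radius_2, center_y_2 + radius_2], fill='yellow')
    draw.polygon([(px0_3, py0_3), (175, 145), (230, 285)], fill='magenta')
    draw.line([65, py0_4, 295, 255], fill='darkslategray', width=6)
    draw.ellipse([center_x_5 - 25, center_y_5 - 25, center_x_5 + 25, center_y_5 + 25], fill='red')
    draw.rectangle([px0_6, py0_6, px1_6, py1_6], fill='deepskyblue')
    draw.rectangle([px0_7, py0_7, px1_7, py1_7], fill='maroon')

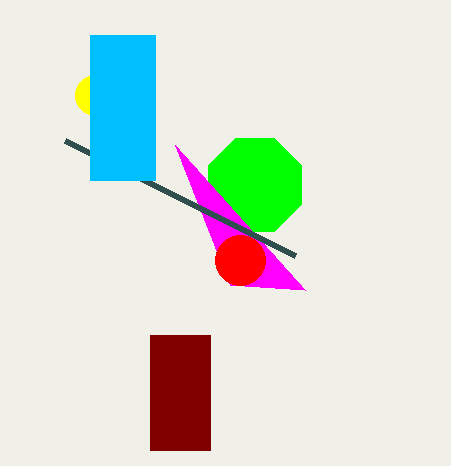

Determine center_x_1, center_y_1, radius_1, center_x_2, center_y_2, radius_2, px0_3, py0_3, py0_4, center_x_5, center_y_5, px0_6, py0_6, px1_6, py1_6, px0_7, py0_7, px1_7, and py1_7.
center_x_1 = 255, center_y_1 = 185, radius_1 = 50, center_x_2 = 95, center_y_2 = 95, radius_2 = 20, px0_3 = 305, py0_3 = 290, py0_4 = 140, center_x_5 = 240, center_y_5 = 260, px0_6 = 90, py0_6 = 35, px1_6 = 155, py1_6 = 180, px0_7 = 150, py0_7 = 335, px1_7 = 210, py1_7 = 450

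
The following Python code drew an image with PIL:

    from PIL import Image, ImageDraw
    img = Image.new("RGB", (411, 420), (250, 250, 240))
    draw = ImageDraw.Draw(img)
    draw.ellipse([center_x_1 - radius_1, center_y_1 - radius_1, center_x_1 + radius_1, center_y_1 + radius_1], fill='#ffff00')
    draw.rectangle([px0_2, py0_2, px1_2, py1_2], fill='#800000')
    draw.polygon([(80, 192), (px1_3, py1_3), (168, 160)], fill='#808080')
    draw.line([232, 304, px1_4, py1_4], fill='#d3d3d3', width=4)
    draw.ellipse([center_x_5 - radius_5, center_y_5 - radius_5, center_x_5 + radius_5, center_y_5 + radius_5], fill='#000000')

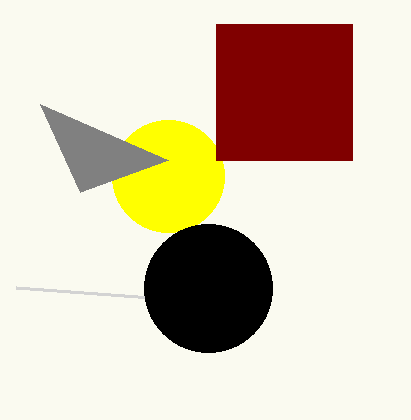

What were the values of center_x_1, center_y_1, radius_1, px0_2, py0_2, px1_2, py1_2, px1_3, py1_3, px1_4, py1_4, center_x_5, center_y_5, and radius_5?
center_x_1 = 168, center_y_1 = 176, radius_1 = 56, px0_2 = 216, py0_2 = 24, px1_2 = 352, py1_2 = 160, px1_3 = 40, py1_3 = 104, px1_4 = 16, py1_4 = 288, center_x_5 = 208, center_y_5 = 288, radius_5 = 64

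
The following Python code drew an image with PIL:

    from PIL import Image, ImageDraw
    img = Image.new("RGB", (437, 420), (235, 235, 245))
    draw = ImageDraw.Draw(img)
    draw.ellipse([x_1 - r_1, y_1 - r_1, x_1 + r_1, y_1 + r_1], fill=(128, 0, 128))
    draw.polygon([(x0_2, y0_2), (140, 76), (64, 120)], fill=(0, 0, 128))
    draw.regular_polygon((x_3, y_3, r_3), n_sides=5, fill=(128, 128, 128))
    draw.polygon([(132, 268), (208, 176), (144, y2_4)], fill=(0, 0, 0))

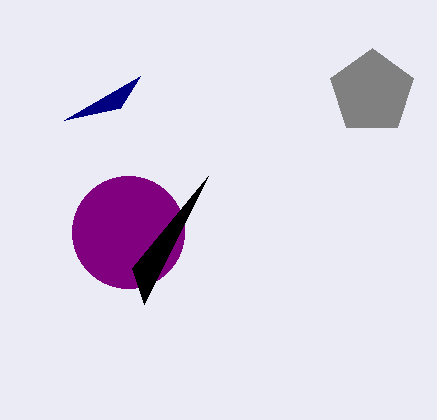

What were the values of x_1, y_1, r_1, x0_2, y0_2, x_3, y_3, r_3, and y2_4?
x_1 = 128
y_1 = 232
r_1 = 56
x0_2 = 120
y0_2 = 108
x_3 = 372
y_3 = 92
r_3 = 44
y2_4 = 304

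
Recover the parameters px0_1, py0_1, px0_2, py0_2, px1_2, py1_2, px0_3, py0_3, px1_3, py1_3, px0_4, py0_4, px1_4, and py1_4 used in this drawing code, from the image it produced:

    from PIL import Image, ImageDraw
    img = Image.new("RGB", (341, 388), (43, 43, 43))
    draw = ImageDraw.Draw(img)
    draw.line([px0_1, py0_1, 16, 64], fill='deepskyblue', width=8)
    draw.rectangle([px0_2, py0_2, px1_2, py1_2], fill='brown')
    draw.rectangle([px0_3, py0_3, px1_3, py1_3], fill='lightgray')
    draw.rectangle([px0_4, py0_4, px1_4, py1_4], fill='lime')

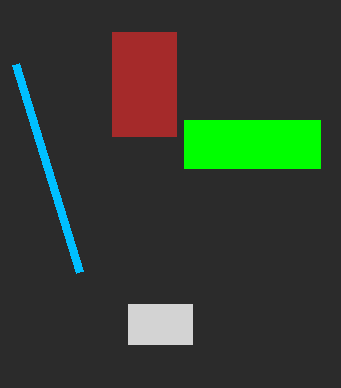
px0_1 = 80; py0_1 = 272; px0_2 = 112; py0_2 = 32; px1_2 = 176; py1_2 = 136; px0_3 = 128; py0_3 = 304; px1_3 = 192; py1_3 = 344; px0_4 = 184; py0_4 = 120; px1_4 = 320; py1_4 = 168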